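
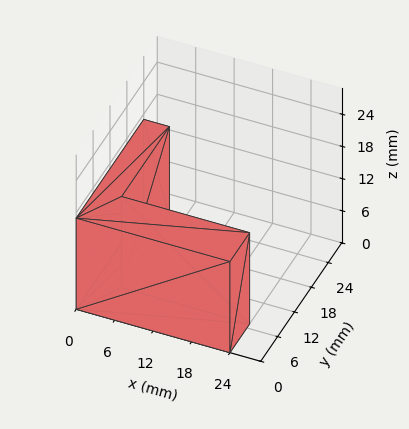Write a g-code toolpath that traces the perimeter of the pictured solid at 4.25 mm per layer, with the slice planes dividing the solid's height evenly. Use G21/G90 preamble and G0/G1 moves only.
Reading the render: the shape is an L-shaped prism: outer 24 × 24 mm, arm thicknesses ≈ 7 mm (horizontal) and 4 mm (vertical), extruded 17 mm in z (dimensions read to the nearest mm from the axis ticks). For the g-code, the solid's height is divided into equal slices at the stated Δz and each level perimeter traced with G1 moves after a G0 lift.

; perimeter-only toolpath
G21 ; units = mm
G90 ; absolute positioning
G28 ; home
; layer 1
G0 Z4.25
G0 X0.00 Y0.00
G1 X24.00 Y0.00
G1 X24.00 Y7.00
G1 X4.00 Y7.00
G1 X4.00 Y24.00
G1 X0.00 Y24.00
G1 X0.00 Y0.00
; layer 2
G0 Z8.50
G0 X0.00 Y0.00
G1 X24.00 Y0.00
G1 X24.00 Y7.00
G1 X4.00 Y7.00
G1 X4.00 Y24.00
G1 X0.00 Y24.00
G1 X0.00 Y0.00
; layer 3
G0 Z12.75
G0 X0.00 Y0.00
G1 X24.00 Y0.00
G1 X24.00 Y7.00
G1 X4.00 Y7.00
G1 X4.00 Y24.00
G1 X0.00 Y24.00
G1 X0.00 Y0.00
; layer 4
G0 Z17.00
G0 X0.00 Y0.00
G1 X24.00 Y0.00
G1 X24.00 Y7.00
G1 X4.00 Y7.00
G1 X4.00 Y24.00
G1 X0.00 Y24.00
G1 X0.00 Y0.00
M2 ; end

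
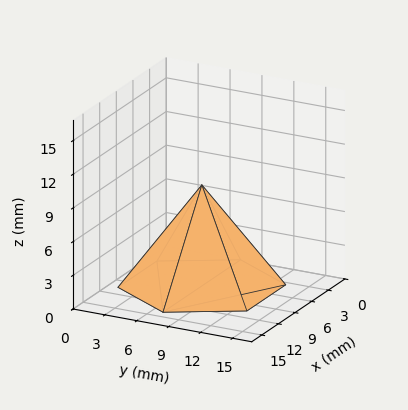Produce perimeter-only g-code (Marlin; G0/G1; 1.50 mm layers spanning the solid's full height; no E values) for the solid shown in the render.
Reading the render: the shape is a regular 6-sided pyramid, base circumscribed radius ≈ 7 mm, apex at z ≈ 9 mm (dimensions read to the nearest mm from the axis ticks). For the g-code, the solid's height is divided into equal slices at the stated Δz and each level perimeter traced with G1 moves after a G0 lift.

; perimeter-only toolpath
G21 ; units = mm
G90 ; absolute positioning
G28 ; home
; layer 1
G0 Z1.50
G0 X12.83 Y7.00
G1 X9.92 Y12.05
G1 X4.08 Y12.05
G1 X1.17 Y7.00
G1 X4.08 Y1.95
G1 X9.92 Y1.95
G1 X12.83 Y7.00
; layer 2
G0 Z3.00
G0 X11.67 Y7.00
G1 X9.33 Y11.04
G1 X4.67 Y11.04
G1 X2.33 Y7.00
G1 X4.67 Y2.96
G1 X9.33 Y2.96
G1 X11.67 Y7.00
; layer 3
G0 Z4.50
G0 X10.50 Y7.00
G1 X8.75 Y10.03
G1 X5.25 Y10.03
G1 X3.50 Y7.00
G1 X5.25 Y3.97
G1 X8.75 Y3.97
G1 X10.50 Y7.00
; layer 4
G0 Z6.00
G0 X9.33 Y7.00
G1 X8.17 Y9.02
G1 X5.83 Y9.02
G1 X4.67 Y7.00
G1 X5.83 Y4.98
G1 X8.17 Y4.98
G1 X9.33 Y7.00
; layer 5
G0 Z7.50
G0 X8.17 Y7.00
G1 X7.58 Y8.01
G1 X6.42 Y8.01
G1 X5.83 Y7.00
G1 X6.42 Y5.99
G1 X7.58 Y5.99
G1 X8.17 Y7.00
M2 ; end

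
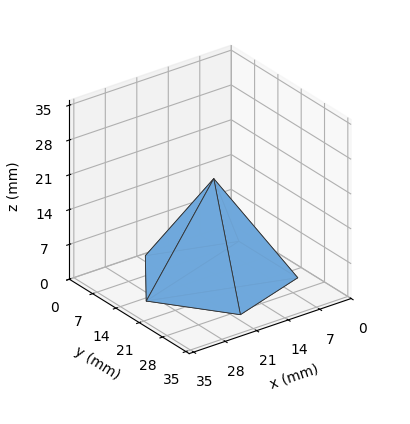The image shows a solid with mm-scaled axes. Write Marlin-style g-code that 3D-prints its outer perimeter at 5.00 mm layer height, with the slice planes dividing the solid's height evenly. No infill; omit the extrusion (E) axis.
Reading the render: the shape is a regular 5-sided pyramid, base circumscribed radius ≈ 15 mm, apex at z ≈ 20 mm (dimensions read to the nearest mm from the axis ticks). For the g-code, the solid's height is divided into equal slices at the stated Δz and each level perimeter traced with G1 moves after a G0 lift.

; perimeter-only toolpath
G21 ; units = mm
G90 ; absolute positioning
G28 ; home
; layer 1
G0 Z5.00
G0 X26.25 Y15.00
G1 X18.48 Y25.70
G1 X5.89 Y21.62
G1 X5.89 Y8.38
G1 X18.48 Y4.30
G1 X26.25 Y15.00
; layer 2
G0 Z10.00
G0 X22.50 Y15.00
G1 X17.32 Y22.13
G1 X8.93 Y19.41
G1 X8.93 Y10.59
G1 X17.32 Y7.87
G1 X22.50 Y15.00
; layer 3
G0 Z15.00
G0 X18.75 Y15.00
G1 X16.16 Y18.57
G1 X11.96 Y17.20
G1 X11.96 Y12.79
G1 X16.16 Y11.43
G1 X18.75 Y15.00
M2 ; end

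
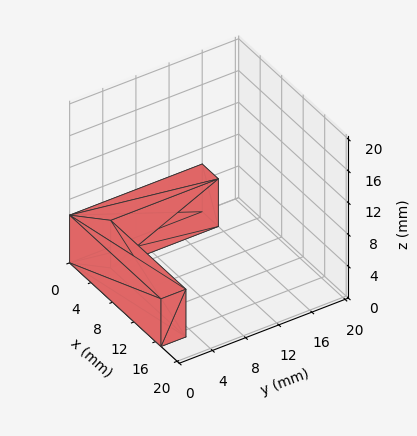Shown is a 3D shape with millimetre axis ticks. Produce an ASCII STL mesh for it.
Reading the render: the shape is an L-shaped prism: outer 17 × 16 mm, arm thicknesses ≈ 3 mm (horizontal) and 3 mm (vertical), extruded 6 mm in z (dimensions read to the nearest mm from the axis ticks). For the STL, each face is triangulated and given an outward normal.

solid part
  facet normal 0.0000 0.0000 -1.0000
    outer loop
      vertex 17.00 3.00 0.00
      vertex 17.00 0.00 0.00
      vertex 0.00 0.00 0.00
    endloop
  endfacet
  facet normal 0.0000 0.0000 -1.0000
    outer loop
      vertex 3.00 3.00 0.00
      vertex 17.00 3.00 0.00
      vertex 0.00 0.00 0.00
    endloop
  endfacet
  facet normal 0.0000 0.0000 -1.0000
    outer loop
      vertex 3.00 16.00 0.00
      vertex 3.00 3.00 0.00
      vertex 0.00 0.00 0.00
    endloop
  endfacet
  facet normal 0.0000 0.0000 -1.0000
    outer loop
      vertex 0.00 16.00 0.00
      vertex 3.00 16.00 0.00
      vertex 0.00 0.00 0.00
    endloop
  endfacet
  facet normal 0.0000 0.0000 1.0000
    outer loop
      vertex 0.00 0.00 6.00
      vertex 17.00 0.00 6.00
      vertex 17.00 3.00 6.00
    endloop
  endfacet
  facet normal 0.0000 0.0000 1.0000
    outer loop
      vertex 0.00 0.00 6.00
      vertex 17.00 3.00 6.00
      vertex 3.00 3.00 6.00
    endloop
  endfacet
  facet normal 0.0000 0.0000 1.0000
    outer loop
      vertex 0.00 0.00 6.00
      vertex 3.00 3.00 6.00
      vertex 3.00 16.00 6.00
    endloop
  endfacet
  facet normal 0.0000 0.0000 1.0000
    outer loop
      vertex 0.00 0.00 6.00
      vertex 3.00 16.00 6.00
      vertex 0.00 16.00 6.00
    endloop
  endfacet
  facet normal 0.0000 -1.0000 0.0000
    outer loop
      vertex 0.00 0.00 0.00
      vertex 17.00 0.00 0.00
      vertex 17.00 0.00 6.00
    endloop
  endfacet
  facet normal 0.0000 -1.0000 0.0000
    outer loop
      vertex 0.00 0.00 0.00
      vertex 17.00 0.00 6.00
      vertex 0.00 0.00 6.00
    endloop
  endfacet
  facet normal 1.0000 0.0000 0.0000
    outer loop
      vertex 17.00 0.00 0.00
      vertex 17.00 3.00 0.00
      vertex 17.00 3.00 6.00
    endloop
  endfacet
  facet normal 1.0000 0.0000 0.0000
    outer loop
      vertex 17.00 0.00 0.00
      vertex 17.00 3.00 6.00
      vertex 17.00 0.00 6.00
    endloop
  endfacet
  facet normal 0.0000 1.0000 0.0000
    outer loop
      vertex 17.00 3.00 0.00
      vertex 3.00 3.00 0.00
      vertex 3.00 3.00 6.00
    endloop
  endfacet
  facet normal 0.0000 1.0000 0.0000
    outer loop
      vertex 17.00 3.00 0.00
      vertex 3.00 3.00 6.00
      vertex 17.00 3.00 6.00
    endloop
  endfacet
  facet normal 1.0000 0.0000 0.0000
    outer loop
      vertex 3.00 3.00 0.00
      vertex 3.00 16.00 0.00
      vertex 3.00 16.00 6.00
    endloop
  endfacet
  facet normal 1.0000 0.0000 0.0000
    outer loop
      vertex 3.00 3.00 0.00
      vertex 3.00 16.00 6.00
      vertex 3.00 3.00 6.00
    endloop
  endfacet
  facet normal 0.0000 1.0000 0.0000
    outer loop
      vertex 3.00 16.00 0.00
      vertex 0.00 16.00 0.00
      vertex 0.00 16.00 6.00
    endloop
  endfacet
  facet normal 0.0000 1.0000 0.0000
    outer loop
      vertex 3.00 16.00 0.00
      vertex 0.00 16.00 6.00
      vertex 3.00 16.00 6.00
    endloop
  endfacet
  facet normal -1.0000 0.0000 0.0000
    outer loop
      vertex 0.00 16.00 0.00
      vertex 0.00 0.00 0.00
      vertex 0.00 0.00 6.00
    endloop
  endfacet
  facet normal -1.0000 0.0000 0.0000
    outer loop
      vertex 0.00 16.00 0.00
      vertex 0.00 0.00 6.00
      vertex 0.00 16.00 6.00
    endloop
  endfacet
endsolid part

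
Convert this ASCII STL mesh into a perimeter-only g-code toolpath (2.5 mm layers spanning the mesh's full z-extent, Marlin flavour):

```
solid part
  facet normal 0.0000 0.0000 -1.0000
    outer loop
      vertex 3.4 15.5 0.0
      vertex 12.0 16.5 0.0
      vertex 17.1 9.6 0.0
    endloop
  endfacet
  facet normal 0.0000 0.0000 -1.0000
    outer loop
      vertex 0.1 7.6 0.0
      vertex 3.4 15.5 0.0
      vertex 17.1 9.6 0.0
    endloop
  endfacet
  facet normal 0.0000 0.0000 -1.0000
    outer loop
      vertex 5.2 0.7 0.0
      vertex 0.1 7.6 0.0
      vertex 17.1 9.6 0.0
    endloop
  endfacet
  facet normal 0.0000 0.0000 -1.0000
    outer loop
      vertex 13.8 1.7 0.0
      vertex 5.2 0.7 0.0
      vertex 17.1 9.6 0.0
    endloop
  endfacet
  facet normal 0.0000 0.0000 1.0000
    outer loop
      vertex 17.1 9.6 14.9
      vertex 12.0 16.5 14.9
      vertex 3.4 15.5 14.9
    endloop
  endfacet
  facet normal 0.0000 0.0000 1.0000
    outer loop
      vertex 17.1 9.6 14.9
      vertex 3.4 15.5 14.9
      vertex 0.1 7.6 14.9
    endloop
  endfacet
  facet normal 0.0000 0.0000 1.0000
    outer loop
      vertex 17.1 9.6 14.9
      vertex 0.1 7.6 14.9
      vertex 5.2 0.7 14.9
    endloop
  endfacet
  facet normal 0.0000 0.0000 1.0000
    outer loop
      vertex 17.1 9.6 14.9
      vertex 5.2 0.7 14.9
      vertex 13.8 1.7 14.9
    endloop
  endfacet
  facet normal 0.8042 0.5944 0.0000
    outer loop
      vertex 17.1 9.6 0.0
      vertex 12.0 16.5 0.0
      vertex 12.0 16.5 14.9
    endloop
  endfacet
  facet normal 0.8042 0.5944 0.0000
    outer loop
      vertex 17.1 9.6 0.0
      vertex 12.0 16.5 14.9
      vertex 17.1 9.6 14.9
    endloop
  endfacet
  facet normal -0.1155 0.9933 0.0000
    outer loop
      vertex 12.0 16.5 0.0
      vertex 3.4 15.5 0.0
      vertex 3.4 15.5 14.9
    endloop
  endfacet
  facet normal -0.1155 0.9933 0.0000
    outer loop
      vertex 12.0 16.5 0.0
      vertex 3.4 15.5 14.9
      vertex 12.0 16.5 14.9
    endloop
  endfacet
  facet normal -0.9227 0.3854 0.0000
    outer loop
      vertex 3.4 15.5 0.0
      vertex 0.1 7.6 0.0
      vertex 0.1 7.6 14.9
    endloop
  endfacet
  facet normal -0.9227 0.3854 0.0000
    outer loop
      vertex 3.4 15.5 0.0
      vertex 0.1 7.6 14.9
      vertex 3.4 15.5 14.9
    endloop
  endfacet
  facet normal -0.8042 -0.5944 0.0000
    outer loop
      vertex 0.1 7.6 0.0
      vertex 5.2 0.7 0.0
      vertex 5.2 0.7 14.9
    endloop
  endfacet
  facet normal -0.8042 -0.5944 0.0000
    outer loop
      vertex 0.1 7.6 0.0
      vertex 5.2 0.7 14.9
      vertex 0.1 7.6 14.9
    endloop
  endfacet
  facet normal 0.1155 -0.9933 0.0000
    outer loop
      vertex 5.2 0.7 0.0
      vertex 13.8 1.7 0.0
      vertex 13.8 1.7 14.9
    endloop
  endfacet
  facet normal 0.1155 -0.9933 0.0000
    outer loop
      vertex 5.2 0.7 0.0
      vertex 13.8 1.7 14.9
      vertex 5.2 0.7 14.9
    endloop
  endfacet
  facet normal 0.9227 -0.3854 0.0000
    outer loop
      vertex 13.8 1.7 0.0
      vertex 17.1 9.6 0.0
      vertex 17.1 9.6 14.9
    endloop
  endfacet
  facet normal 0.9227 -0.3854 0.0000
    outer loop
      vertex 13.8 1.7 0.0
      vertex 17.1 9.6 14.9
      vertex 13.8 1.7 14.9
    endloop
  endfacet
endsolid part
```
; perimeter-only toolpath
G21 ; units = mm
G90 ; absolute positioning
G28 ; home
; layer 1
G0 Z2.5
G0 X17.1 Y9.6
G1 X12.0 Y16.5
G1 X3.4 Y15.5
G1 X0.1 Y7.6
G1 X5.2 Y0.7
G1 X13.8 Y1.7
G1 X17.1 Y9.6
; layer 2
G0 Z5.0
G0 X17.1 Y9.6
G1 X12.0 Y16.5
G1 X3.4 Y15.5
G1 X0.1 Y7.6
G1 X5.2 Y0.7
G1 X13.8 Y1.7
G1 X17.1 Y9.6
; layer 3
G0 Z7.5
G0 X17.1 Y9.6
G1 X12.0 Y16.5
G1 X3.4 Y15.5
G1 X0.1 Y7.6
G1 X5.2 Y0.7
G1 X13.8 Y1.7
G1 X17.1 Y9.6
; layer 4
G0 Z9.9
G0 X17.1 Y9.6
G1 X12.0 Y16.5
G1 X3.4 Y15.5
G1 X0.1 Y7.6
G1 X5.2 Y0.7
G1 X13.8 Y1.7
G1 X17.1 Y9.6
; layer 5
G0 Z12.4
G0 X17.1 Y9.6
G1 X12.0 Y16.5
G1 X3.4 Y15.5
G1 X0.1 Y7.6
G1 X5.2 Y0.7
G1 X13.8 Y1.7
G1 X17.1 Y9.6
; layer 6
G0 Z14.9
G0 X17.1 Y9.6
G1 X12.0 Y16.5
G1 X3.4 Y15.5
G1 X0.1 Y7.6
G1 X5.2 Y0.7
G1 X13.8 Y1.7
G1 X17.1 Y9.6
M2 ; end

The solid is a regular 6-sided prism (a cylinder approximated with 6 flat sides), circumscribed radius ≈ 8.6 mm, height ≈ 14.9 mm. Slicing at Δz = 2.5 mm — 6 equal slices spanning the solid's height, so layer i sits at z = i·h/6 — gives 6 non-empty perimeters. Each is a 6-segment closed polygon; G0 lifts to the layer z and rapids to the start vertex, then G1 traces the edges.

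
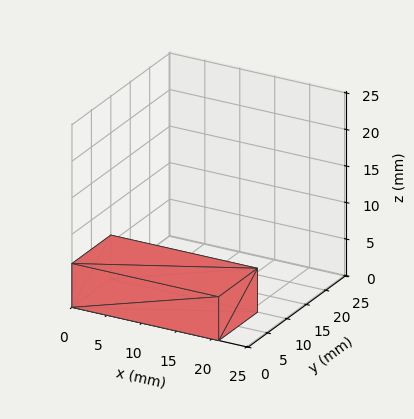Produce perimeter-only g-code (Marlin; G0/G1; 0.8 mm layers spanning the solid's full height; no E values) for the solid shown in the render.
Reading the render: the shape is a rectangular box, roughly 21 × 10 mm footprint and 6 mm tall (dimensions read to the nearest mm from the axis ticks). For the g-code, the solid's height is divided into equal slices at the stated Δz and each level perimeter traced with G1 moves after a G0 lift.

; perimeter-only toolpath
G21 ; units = mm
G90 ; absolute positioning
G28 ; home
; layer 1
G0 Z0.8
G0 X0.0 Y0.0
G1 X21.0 Y0.0
G1 X21.0 Y10.0
G1 X0.0 Y10.0
G1 X0.0 Y0.0
; layer 2
G0 Z1.5
G0 X0.0 Y0.0
G1 X21.0 Y0.0
G1 X21.0 Y10.0
G1 X0.0 Y10.0
G1 X0.0 Y0.0
; layer 3
G0 Z2.2
G0 X0.0 Y0.0
G1 X21.0 Y0.0
G1 X21.0 Y10.0
G1 X0.0 Y10.0
G1 X0.0 Y0.0
; layer 4
G0 Z3.0
G0 X0.0 Y0.0
G1 X21.0 Y0.0
G1 X21.0 Y10.0
G1 X0.0 Y10.0
G1 X0.0 Y0.0
; layer 5
G0 Z3.8
G0 X0.0 Y0.0
G1 X21.0 Y0.0
G1 X21.0 Y10.0
G1 X0.0 Y10.0
G1 X0.0 Y0.0
; layer 6
G0 Z4.5
G0 X0.0 Y0.0
G1 X21.0 Y0.0
G1 X21.0 Y10.0
G1 X0.0 Y10.0
G1 X0.0 Y0.0
; layer 7
G0 Z5.2
G0 X0.0 Y0.0
G1 X21.0 Y0.0
G1 X21.0 Y10.0
G1 X0.0 Y10.0
G1 X0.0 Y0.0
; layer 8
G0 Z6.0
G0 X0.0 Y0.0
G1 X21.0 Y0.0
G1 X21.0 Y10.0
G1 X0.0 Y10.0
G1 X0.0 Y0.0
M2 ; end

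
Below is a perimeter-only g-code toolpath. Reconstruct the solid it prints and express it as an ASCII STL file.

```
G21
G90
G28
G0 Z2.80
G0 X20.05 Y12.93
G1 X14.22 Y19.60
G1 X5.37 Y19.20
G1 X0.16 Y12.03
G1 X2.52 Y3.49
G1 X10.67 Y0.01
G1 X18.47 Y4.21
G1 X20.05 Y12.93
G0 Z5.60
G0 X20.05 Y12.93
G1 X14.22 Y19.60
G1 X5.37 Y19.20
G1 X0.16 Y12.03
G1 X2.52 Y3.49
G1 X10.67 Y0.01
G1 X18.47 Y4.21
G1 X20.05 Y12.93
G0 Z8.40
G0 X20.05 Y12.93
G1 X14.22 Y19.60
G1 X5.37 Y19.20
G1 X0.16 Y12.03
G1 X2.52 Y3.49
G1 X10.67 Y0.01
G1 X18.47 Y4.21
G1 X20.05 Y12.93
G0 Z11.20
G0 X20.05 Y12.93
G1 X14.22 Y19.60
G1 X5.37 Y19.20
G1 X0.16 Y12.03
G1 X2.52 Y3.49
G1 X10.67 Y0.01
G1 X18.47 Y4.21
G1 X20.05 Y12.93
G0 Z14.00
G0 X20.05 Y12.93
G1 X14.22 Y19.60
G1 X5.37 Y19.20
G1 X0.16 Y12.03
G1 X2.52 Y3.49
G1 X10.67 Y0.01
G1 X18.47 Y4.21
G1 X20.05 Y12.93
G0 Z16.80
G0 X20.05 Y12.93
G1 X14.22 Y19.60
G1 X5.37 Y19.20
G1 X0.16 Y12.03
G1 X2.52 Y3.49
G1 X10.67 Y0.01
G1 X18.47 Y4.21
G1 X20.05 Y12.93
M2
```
solid part
  facet normal 0.0000 0.0000 -1.0000
    outer loop
      vertex 5.37 19.20 0.00
      vertex 14.22 19.60 0.00
      vertex 20.05 12.93 0.00
    endloop
  endfacet
  facet normal 0.0000 0.0000 -1.0000
    outer loop
      vertex 0.16 12.03 0.00
      vertex 5.37 19.20 0.00
      vertex 20.05 12.93 0.00
    endloop
  endfacet
  facet normal 0.0000 0.0000 -1.0000
    outer loop
      vertex 2.52 3.49 0.00
      vertex 0.16 12.03 0.00
      vertex 20.05 12.93 0.00
    endloop
  endfacet
  facet normal 0.0000 0.0000 -1.0000
    outer loop
      vertex 10.67 0.01 0.00
      vertex 2.52 3.49 0.00
      vertex 20.05 12.93 0.00
    endloop
  endfacet
  facet normal 0.0000 0.0000 -1.0000
    outer loop
      vertex 18.47 4.21 0.00
      vertex 10.67 0.01 0.00
      vertex 20.05 12.93 0.00
    endloop
  endfacet
  facet normal 0.0000 0.0000 1.0000
    outer loop
      vertex 20.05 12.93 16.80
      vertex 14.22 19.60 16.80
      vertex 5.37 19.20 16.80
    endloop
  endfacet
  facet normal 0.0000 0.0000 1.0000
    outer loop
      vertex 20.05 12.93 16.80
      vertex 5.37 19.20 16.80
      vertex 0.16 12.03 16.80
    endloop
  endfacet
  facet normal 0.0000 0.0000 1.0000
    outer loop
      vertex 20.05 12.93 16.80
      vertex 0.16 12.03 16.80
      vertex 2.52 3.49 16.80
    endloop
  endfacet
  facet normal 0.0000 0.0000 1.0000
    outer loop
      vertex 20.05 12.93 16.80
      vertex 2.52 3.49 16.80
      vertex 10.67 0.01 16.80
    endloop
  endfacet
  facet normal 0.0000 0.0000 1.0000
    outer loop
      vertex 20.05 12.93 16.80
      vertex 10.67 0.01 16.80
      vertex 18.47 4.21 16.80
    endloop
  endfacet
  facet normal 0.7529 0.6581 0.0000
    outer loop
      vertex 20.05 12.93 0.00
      vertex 14.22 19.60 0.00
      vertex 14.22 19.60 16.80
    endloop
  endfacet
  facet normal 0.7529 0.6581 0.0000
    outer loop
      vertex 20.05 12.93 0.00
      vertex 14.22 19.60 16.80
      vertex 20.05 12.93 16.80
    endloop
  endfacet
  facet normal -0.0452 0.9990 0.0000
    outer loop
      vertex 14.22 19.60 0.00
      vertex 5.37 19.20 0.00
      vertex 5.37 19.20 16.80
    endloop
  endfacet
  facet normal -0.0452 0.9990 0.0000
    outer loop
      vertex 14.22 19.60 0.00
      vertex 5.37 19.20 16.80
      vertex 14.22 19.60 16.80
    endloop
  endfacet
  facet normal -0.8090 0.5878 0.0000
    outer loop
      vertex 5.37 19.20 0.00
      vertex 0.16 12.03 0.00
      vertex 0.16 12.03 16.80
    endloop
  endfacet
  facet normal -0.8090 0.5878 0.0000
    outer loop
      vertex 5.37 19.20 0.00
      vertex 0.16 12.03 16.80
      vertex 5.37 19.20 16.80
    endloop
  endfacet
  facet normal -0.9639 -0.2664 0.0000
    outer loop
      vertex 0.16 12.03 0.00
      vertex 2.52 3.49 0.00
      vertex 2.52 3.49 16.80
    endloop
  endfacet
  facet normal -0.9639 -0.2664 0.0000
    outer loop
      vertex 0.16 12.03 0.00
      vertex 2.52 3.49 16.80
      vertex 0.16 12.03 16.80
    endloop
  endfacet
  facet normal -0.3927 -0.9197 0.0000
    outer loop
      vertex 2.52 3.49 0.00
      vertex 10.67 0.01 0.00
      vertex 10.67 0.01 16.80
    endloop
  endfacet
  facet normal -0.3927 -0.9197 0.0000
    outer loop
      vertex 2.52 3.49 0.00
      vertex 10.67 0.01 16.80
      vertex 2.52 3.49 16.80
    endloop
  endfacet
  facet normal 0.4741 -0.8805 0.0000
    outer loop
      vertex 10.67 0.01 0.00
      vertex 18.47 4.21 0.00
      vertex 18.47 4.21 16.80
    endloop
  endfacet
  facet normal 0.4741 -0.8805 0.0000
    outer loop
      vertex 10.67 0.01 0.00
      vertex 18.47 4.21 16.80
      vertex 10.67 0.01 16.80
    endloop
  endfacet
  facet normal 0.9840 -0.1783 0.0000
    outer loop
      vertex 18.47 4.21 0.00
      vertex 20.05 12.93 0.00
      vertex 20.05 12.93 16.80
    endloop
  endfacet
  facet normal 0.9840 -0.1783 0.0000
    outer loop
      vertex 18.47 4.21 0.00
      vertex 20.05 12.93 16.80
      vertex 18.47 4.21 16.80
    endloop
  endfacet
endsolid part

The G0 Z moves step by Δz≈2.80 mm. Every layer's G1 loop is the same polygon, so the solid is a straight extrusion of it from z=0 to z≈16.8. Closing with flat bottom and top caps and triangulating gives 24 facets — a regular 7-sided prism (a cylinder approximated with 7 flat sides), circumscribed radius ≈ 10.2 mm, height ≈ 16.8 mm.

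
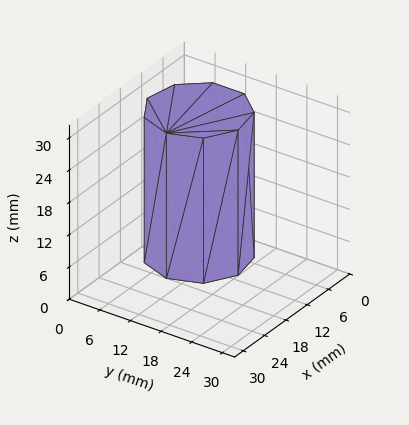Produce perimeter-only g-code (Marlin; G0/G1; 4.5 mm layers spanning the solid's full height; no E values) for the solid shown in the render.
Reading the render: the shape is a regular 9-sided prism (a cylinder approximated with 9 flat sides), circumscribed radius ≈ 9 mm, height ≈ 27 mm (dimensions read to the nearest mm from the axis ticks). For the g-code, the solid's height is divided into equal slices at the stated Δz and each level perimeter traced with G1 moves after a G0 lift.

; perimeter-only toolpath
G21 ; units = mm
G90 ; absolute positioning
G28 ; home
; layer 1
G0 Z4.5
G0 X18.0 Y9.0
G1 X15.9 Y14.8
G1 X10.6 Y17.9
G1 X4.5 Y16.8
G1 X0.5 Y12.1
G1 X0.5 Y5.9
G1 X4.5 Y1.2
G1 X10.6 Y0.1
G1 X15.9 Y3.2
G1 X18.0 Y9.0
; layer 2
G0 Z9.0
G0 X18.0 Y9.0
G1 X15.9 Y14.8
G1 X10.6 Y17.9
G1 X4.5 Y16.8
G1 X0.5 Y12.1
G1 X0.5 Y5.9
G1 X4.5 Y1.2
G1 X10.6 Y0.1
G1 X15.9 Y3.2
G1 X18.0 Y9.0
; layer 3
G0 Z13.5
G0 X18.0 Y9.0
G1 X15.9 Y14.8
G1 X10.6 Y17.9
G1 X4.5 Y16.8
G1 X0.5 Y12.1
G1 X0.5 Y5.9
G1 X4.5 Y1.2
G1 X10.6 Y0.1
G1 X15.9 Y3.2
G1 X18.0 Y9.0
; layer 4
G0 Z18.0
G0 X18.0 Y9.0
G1 X15.9 Y14.8
G1 X10.6 Y17.9
G1 X4.5 Y16.8
G1 X0.5 Y12.1
G1 X0.5 Y5.9
G1 X4.5 Y1.2
G1 X10.6 Y0.1
G1 X15.9 Y3.2
G1 X18.0 Y9.0
; layer 5
G0 Z22.5
G0 X18.0 Y9.0
G1 X15.9 Y14.8
G1 X10.6 Y17.9
G1 X4.5 Y16.8
G1 X0.5 Y12.1
G1 X0.5 Y5.9
G1 X4.5 Y1.2
G1 X10.6 Y0.1
G1 X15.9 Y3.2
G1 X18.0 Y9.0
; layer 6
G0 Z27.0
G0 X18.0 Y9.0
G1 X15.9 Y14.8
G1 X10.6 Y17.9
G1 X4.5 Y16.8
G1 X0.5 Y12.1
G1 X0.5 Y5.9
G1 X4.5 Y1.2
G1 X10.6 Y0.1
G1 X15.9 Y3.2
G1 X18.0 Y9.0
M2 ; end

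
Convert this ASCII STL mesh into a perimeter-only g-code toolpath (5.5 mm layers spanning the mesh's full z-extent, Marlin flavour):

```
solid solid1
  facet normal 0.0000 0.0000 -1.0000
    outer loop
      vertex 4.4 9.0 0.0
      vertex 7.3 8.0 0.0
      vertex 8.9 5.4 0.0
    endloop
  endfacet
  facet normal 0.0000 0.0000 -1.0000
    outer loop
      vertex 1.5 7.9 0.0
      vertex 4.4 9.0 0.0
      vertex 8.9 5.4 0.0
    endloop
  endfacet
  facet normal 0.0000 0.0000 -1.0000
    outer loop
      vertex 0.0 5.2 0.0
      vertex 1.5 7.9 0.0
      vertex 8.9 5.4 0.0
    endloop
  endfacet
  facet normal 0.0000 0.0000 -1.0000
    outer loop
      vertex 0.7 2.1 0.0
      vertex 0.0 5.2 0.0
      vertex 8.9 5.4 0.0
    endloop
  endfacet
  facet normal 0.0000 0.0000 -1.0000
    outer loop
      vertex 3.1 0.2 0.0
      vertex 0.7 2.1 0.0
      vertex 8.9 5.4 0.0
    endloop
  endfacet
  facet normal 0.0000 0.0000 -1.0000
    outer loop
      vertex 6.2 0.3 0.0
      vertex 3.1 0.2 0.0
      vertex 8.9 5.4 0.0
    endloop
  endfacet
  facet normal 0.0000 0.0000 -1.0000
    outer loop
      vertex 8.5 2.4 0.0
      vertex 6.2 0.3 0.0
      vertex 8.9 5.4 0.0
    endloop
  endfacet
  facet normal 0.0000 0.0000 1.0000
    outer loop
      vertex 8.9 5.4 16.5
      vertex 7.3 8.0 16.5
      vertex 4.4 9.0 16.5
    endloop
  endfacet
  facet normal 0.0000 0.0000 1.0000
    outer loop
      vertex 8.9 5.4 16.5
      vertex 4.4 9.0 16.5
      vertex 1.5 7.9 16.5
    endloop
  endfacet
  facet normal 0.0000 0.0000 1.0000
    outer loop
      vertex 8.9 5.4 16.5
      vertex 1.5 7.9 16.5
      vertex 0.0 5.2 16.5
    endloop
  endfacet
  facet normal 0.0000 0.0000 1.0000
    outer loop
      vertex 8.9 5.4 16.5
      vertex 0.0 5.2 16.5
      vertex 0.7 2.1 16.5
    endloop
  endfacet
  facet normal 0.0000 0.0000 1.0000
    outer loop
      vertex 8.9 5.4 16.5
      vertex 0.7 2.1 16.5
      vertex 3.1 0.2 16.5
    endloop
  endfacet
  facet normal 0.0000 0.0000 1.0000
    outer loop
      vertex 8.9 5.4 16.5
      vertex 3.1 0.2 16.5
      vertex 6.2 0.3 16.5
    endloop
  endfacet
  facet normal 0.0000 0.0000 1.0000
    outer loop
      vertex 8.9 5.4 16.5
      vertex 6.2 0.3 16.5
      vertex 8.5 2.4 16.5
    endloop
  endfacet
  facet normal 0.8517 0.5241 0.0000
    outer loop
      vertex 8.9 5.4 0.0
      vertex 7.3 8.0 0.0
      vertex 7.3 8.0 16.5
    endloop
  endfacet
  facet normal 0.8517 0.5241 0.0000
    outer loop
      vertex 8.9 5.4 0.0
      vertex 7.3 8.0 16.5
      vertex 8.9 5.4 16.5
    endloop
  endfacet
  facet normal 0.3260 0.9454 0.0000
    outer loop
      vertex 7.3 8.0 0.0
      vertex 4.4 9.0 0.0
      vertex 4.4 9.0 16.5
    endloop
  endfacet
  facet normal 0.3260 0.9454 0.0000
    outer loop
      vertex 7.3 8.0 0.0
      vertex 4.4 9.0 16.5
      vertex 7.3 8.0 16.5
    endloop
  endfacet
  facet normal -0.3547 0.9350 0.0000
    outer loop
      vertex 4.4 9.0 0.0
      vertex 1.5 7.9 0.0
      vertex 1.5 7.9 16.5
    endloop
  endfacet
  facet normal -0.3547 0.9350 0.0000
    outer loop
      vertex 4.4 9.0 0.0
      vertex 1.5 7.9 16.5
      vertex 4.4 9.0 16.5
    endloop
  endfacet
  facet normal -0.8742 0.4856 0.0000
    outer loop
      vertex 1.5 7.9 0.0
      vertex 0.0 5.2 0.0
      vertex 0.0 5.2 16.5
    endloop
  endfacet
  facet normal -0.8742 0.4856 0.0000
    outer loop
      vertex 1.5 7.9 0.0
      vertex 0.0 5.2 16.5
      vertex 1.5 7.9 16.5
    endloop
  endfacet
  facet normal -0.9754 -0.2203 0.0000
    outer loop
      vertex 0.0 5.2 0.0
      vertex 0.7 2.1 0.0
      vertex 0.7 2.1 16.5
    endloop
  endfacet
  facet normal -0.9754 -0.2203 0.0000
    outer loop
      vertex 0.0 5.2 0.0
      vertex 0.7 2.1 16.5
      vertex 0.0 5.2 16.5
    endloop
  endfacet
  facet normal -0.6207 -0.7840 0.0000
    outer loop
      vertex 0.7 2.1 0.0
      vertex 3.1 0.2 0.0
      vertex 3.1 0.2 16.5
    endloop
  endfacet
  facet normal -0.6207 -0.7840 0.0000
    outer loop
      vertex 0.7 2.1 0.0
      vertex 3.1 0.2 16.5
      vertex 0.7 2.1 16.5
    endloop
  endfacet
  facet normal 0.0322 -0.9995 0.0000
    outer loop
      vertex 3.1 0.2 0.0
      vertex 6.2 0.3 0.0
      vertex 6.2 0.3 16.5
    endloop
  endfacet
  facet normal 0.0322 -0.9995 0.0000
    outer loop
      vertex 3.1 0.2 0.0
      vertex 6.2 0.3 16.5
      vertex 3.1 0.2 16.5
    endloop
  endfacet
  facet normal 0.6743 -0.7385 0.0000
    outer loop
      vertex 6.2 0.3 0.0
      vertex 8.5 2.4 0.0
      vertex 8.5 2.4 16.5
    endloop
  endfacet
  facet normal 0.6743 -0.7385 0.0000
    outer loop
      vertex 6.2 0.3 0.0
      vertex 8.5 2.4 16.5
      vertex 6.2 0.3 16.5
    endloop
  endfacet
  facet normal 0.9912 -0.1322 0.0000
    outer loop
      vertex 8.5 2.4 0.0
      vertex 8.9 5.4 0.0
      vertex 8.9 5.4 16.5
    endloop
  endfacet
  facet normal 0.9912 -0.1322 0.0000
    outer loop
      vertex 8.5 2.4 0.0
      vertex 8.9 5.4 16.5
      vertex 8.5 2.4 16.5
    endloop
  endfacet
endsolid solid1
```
; perimeter-only toolpath
G21 ; units = mm
G90 ; absolute positioning
G28 ; home
; layer 1
G0 Z5.5
G0 X8.9 Y5.4
G1 X7.3 Y8.0
G1 X4.4 Y9.0
G1 X1.5 Y7.9
G1 X0.0 Y5.2
G1 X0.7 Y2.1
G1 X3.1 Y0.2
G1 X6.2 Y0.3
G1 X8.5 Y2.4
G1 X8.9 Y5.4
; layer 2
G0 Z11.0
G0 X8.9 Y5.4
G1 X7.3 Y8.0
G1 X4.4 Y9.0
G1 X1.5 Y7.9
G1 X0.0 Y5.2
G1 X0.7 Y2.1
G1 X3.1 Y0.2
G1 X6.2 Y0.3
G1 X8.5 Y2.4
G1 X8.9 Y5.4
; layer 3
G0 Z16.5
G0 X8.9 Y5.4
G1 X7.3 Y8.0
G1 X4.4 Y9.0
G1 X1.5 Y7.9
G1 X0.0 Y5.2
G1 X0.7 Y2.1
G1 X3.1 Y0.2
G1 X6.2 Y0.3
G1 X8.5 Y2.4
G1 X8.9 Y5.4
M2 ; end

The solid is a regular 9-sided prism (a cylinder approximated with 9 flat sides), circumscribed radius ≈ 4.5 mm, height ≈ 16.5 mm. Slicing at Δz = 5.5 mm — 3 equal slices spanning the solid's height, so layer i sits at z = i·h/3 — gives 3 non-empty perimeters. Each is a 9-segment closed polygon; G0 lifts to the layer z and rapids to the start vertex, then G1 traces the edges.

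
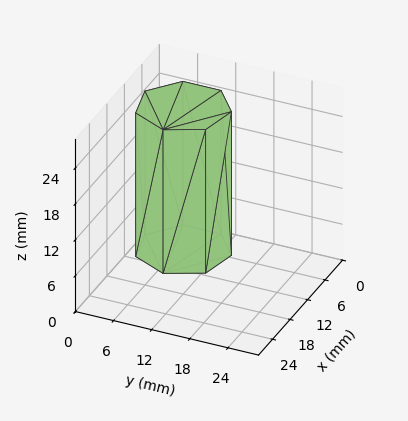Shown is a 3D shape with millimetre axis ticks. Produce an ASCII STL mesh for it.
Reading the render: the shape is a regular 7-sided prism (a cylinder approximated with 7 flat sides), circumscribed radius ≈ 7 mm, height ≈ 24 mm (dimensions read to the nearest mm from the axis ticks). For the STL, each face is triangulated and given an outward normal.

solid part
  facet normal 0.0000 0.0000 -1.0000
    outer loop
      vertex 5.4 13.8 0.0
      vertex 11.4 12.5 0.0
      vertex 14.0 7.0 0.0
    endloop
  endfacet
  facet normal 0.0000 0.0000 -1.0000
    outer loop
      vertex 0.7 10.0 0.0
      vertex 5.4 13.8 0.0
      vertex 14.0 7.0 0.0
    endloop
  endfacet
  facet normal 0.0000 0.0000 -1.0000
    outer loop
      vertex 0.7 4.0 0.0
      vertex 0.7 10.0 0.0
      vertex 14.0 7.0 0.0
    endloop
  endfacet
  facet normal 0.0000 0.0000 -1.0000
    outer loop
      vertex 5.4 0.2 0.0
      vertex 0.7 4.0 0.0
      vertex 14.0 7.0 0.0
    endloop
  endfacet
  facet normal 0.0000 0.0000 -1.0000
    outer loop
      vertex 11.4 1.5 0.0
      vertex 5.4 0.2 0.0
      vertex 14.0 7.0 0.0
    endloop
  endfacet
  facet normal 0.0000 0.0000 1.0000
    outer loop
      vertex 14.0 7.0 24.0
      vertex 11.4 12.5 24.0
      vertex 5.4 13.8 24.0
    endloop
  endfacet
  facet normal 0.0000 0.0000 1.0000
    outer loop
      vertex 14.0 7.0 24.0
      vertex 5.4 13.8 24.0
      vertex 0.7 10.0 24.0
    endloop
  endfacet
  facet normal 0.0000 0.0000 1.0000
    outer loop
      vertex 14.0 7.0 24.0
      vertex 0.7 10.0 24.0
      vertex 0.7 4.0 24.0
    endloop
  endfacet
  facet normal 0.0000 0.0000 1.0000
    outer loop
      vertex 14.0 7.0 24.0
      vertex 0.7 4.0 24.0
      vertex 5.4 0.2 24.0
    endloop
  endfacet
  facet normal 0.0000 0.0000 1.0000
    outer loop
      vertex 14.0 7.0 24.0
      vertex 5.4 0.2 24.0
      vertex 11.4 1.5 24.0
    endloop
  endfacet
  facet normal 0.9041 0.4274 0.0000
    outer loop
      vertex 14.0 7.0 0.0
      vertex 11.4 12.5 0.0
      vertex 11.4 12.5 24.0
    endloop
  endfacet
  facet normal 0.9041 0.4274 0.0000
    outer loop
      vertex 14.0 7.0 0.0
      vertex 11.4 12.5 24.0
      vertex 14.0 7.0 24.0
    endloop
  endfacet
  facet normal 0.2118 0.9773 0.0000
    outer loop
      vertex 11.4 12.5 0.0
      vertex 5.4 13.8 0.0
      vertex 5.4 13.8 24.0
    endloop
  endfacet
  facet normal 0.2118 0.9773 0.0000
    outer loop
      vertex 11.4 12.5 0.0
      vertex 5.4 13.8 24.0
      vertex 11.4 12.5 24.0
    endloop
  endfacet
  facet normal -0.6287 0.7776 0.0000
    outer loop
      vertex 5.4 13.8 0.0
      vertex 0.7 10.0 0.0
      vertex 0.7 10.0 24.0
    endloop
  endfacet
  facet normal -0.6287 0.7776 0.0000
    outer loop
      vertex 5.4 13.8 0.0
      vertex 0.7 10.0 24.0
      vertex 5.4 13.8 24.0
    endloop
  endfacet
  facet normal -1.0000 0.0000 0.0000
    outer loop
      vertex 0.7 10.0 0.0
      vertex 0.7 4.0 0.0
      vertex 0.7 4.0 24.0
    endloop
  endfacet
  facet normal -1.0000 0.0000 0.0000
    outer loop
      vertex 0.7 10.0 0.0
      vertex 0.7 4.0 24.0
      vertex 0.7 10.0 24.0
    endloop
  endfacet
  facet normal -0.6287 -0.7776 0.0000
    outer loop
      vertex 0.7 4.0 0.0
      vertex 5.4 0.2 0.0
      vertex 5.4 0.2 24.0
    endloop
  endfacet
  facet normal -0.6287 -0.7776 0.0000
    outer loop
      vertex 0.7 4.0 0.0
      vertex 5.4 0.2 24.0
      vertex 0.7 4.0 24.0
    endloop
  endfacet
  facet normal 0.2118 -0.9773 0.0000
    outer loop
      vertex 5.4 0.2 0.0
      vertex 11.4 1.5 0.0
      vertex 11.4 1.5 24.0
    endloop
  endfacet
  facet normal 0.2118 -0.9773 0.0000
    outer loop
      vertex 5.4 0.2 0.0
      vertex 11.4 1.5 24.0
      vertex 5.4 0.2 24.0
    endloop
  endfacet
  facet normal 0.9041 -0.4274 0.0000
    outer loop
      vertex 11.4 1.5 0.0
      vertex 14.0 7.0 0.0
      vertex 14.0 7.0 24.0
    endloop
  endfacet
  facet normal 0.9041 -0.4274 0.0000
    outer loop
      vertex 11.4 1.5 0.0
      vertex 14.0 7.0 24.0
      vertex 11.4 1.5 24.0
    endloop
  endfacet
endsolid part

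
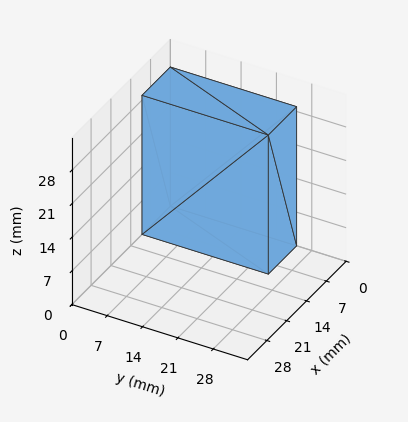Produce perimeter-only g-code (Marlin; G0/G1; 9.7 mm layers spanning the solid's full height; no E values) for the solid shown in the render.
Reading the render: the shape is a rectangular box, roughly 10 × 25 mm footprint and 29 mm tall (dimensions read to the nearest mm from the axis ticks). For the g-code, the solid's height is divided into equal slices at the stated Δz and each level perimeter traced with G1 moves after a G0 lift.

; perimeter-only toolpath
G21 ; units = mm
G90 ; absolute positioning
G28 ; home
; layer 1
G0 Z9.7
G0 X0.0 Y0.0
G1 X10.0 Y0.0
G1 X10.0 Y25.0
G1 X0.0 Y25.0
G1 X0.0 Y0.0
; layer 2
G0 Z19.3
G0 X0.0 Y0.0
G1 X10.0 Y0.0
G1 X10.0 Y25.0
G1 X0.0 Y25.0
G1 X0.0 Y0.0
; layer 3
G0 Z29.0
G0 X0.0 Y0.0
G1 X10.0 Y0.0
G1 X10.0 Y25.0
G1 X0.0 Y25.0
G1 X0.0 Y0.0
M2 ; end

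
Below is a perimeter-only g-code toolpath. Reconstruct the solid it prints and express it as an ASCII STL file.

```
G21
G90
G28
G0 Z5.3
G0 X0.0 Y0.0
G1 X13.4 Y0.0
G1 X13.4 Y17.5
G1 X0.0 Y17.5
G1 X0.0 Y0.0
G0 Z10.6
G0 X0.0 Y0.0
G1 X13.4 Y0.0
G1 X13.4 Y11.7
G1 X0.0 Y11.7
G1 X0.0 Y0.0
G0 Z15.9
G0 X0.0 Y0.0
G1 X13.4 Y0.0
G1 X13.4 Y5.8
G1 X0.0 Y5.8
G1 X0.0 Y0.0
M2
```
solid part
  facet normal 0.0000 0.0000 -1.0000
    outer loop
      vertex 13.4 23.3 0.0
      vertex 13.4 0.0 0.0
      vertex 0.0 0.0 0.0
    endloop
  endfacet
  facet normal 0.0000 0.0000 -1.0000
    outer loop
      vertex 0.0 23.3 0.0
      vertex 13.4 23.3 0.0
      vertex 0.0 0.0 0.0
    endloop
  endfacet
  facet normal 0.0000 -1.0000 0.0000
    outer loop
      vertex 0.0 0.0 0.0
      vertex 13.4 0.0 0.0
      vertex 13.4 0.0 21.2
    endloop
  endfacet
  facet normal 0.0000 -1.0000 0.0000
    outer loop
      vertex 0.0 0.0 0.0
      vertex 13.4 0.0 21.2
      vertex 0.0 0.0 21.2
    endloop
  endfacet
  facet normal 0.0000 0.6730 0.7397
    outer loop
      vertex 0.0 0.0 21.2
      vertex 13.4 0.0 21.2
      vertex 13.4 23.3 0.0
    endloop
  endfacet
  facet normal 0.0000 0.6730 0.7397
    outer loop
      vertex 0.0 0.0 21.2
      vertex 13.4 23.3 0.0
      vertex 0.0 23.3 0.0
    endloop
  endfacet
  facet normal -1.0000 0.0000 0.0000
    outer loop
      vertex 0.0 0.0 21.2
      vertex 0.0 23.3 0.0
      vertex 0.0 0.0 0.0
    endloop
  endfacet
  facet normal 1.0000 0.0000 0.0000
    outer loop
      vertex 13.4 0.0 0.0
      vertex 13.4 23.3 0.0
      vertex 13.4 0.0 21.2
    endloop
  endfacet
endsolid part

The G0 Z moves step by Δz≈5.3 mm. The G1 loops shrink linearly with z, so the solid tapers from its base footprint up to z≈21.2. Closing with a flat bottom cap and the tapered top and triangulating gives 8 facets — a wedge (ramp): 13.4 × 23.3 mm base, rising to 21.2 mm along the y=0 edge and sloping linearly to z=0 at y=23.3.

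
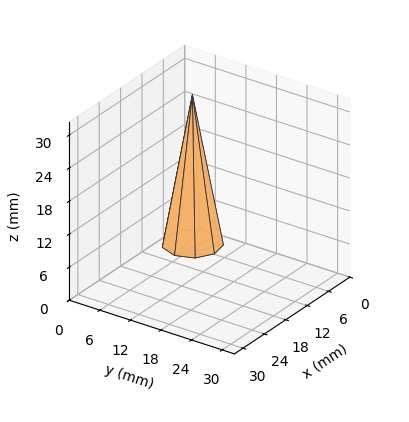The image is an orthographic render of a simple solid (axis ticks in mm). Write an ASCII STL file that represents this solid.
Reading the render: the shape is a regular 9-sided pyramid, base circumscribed radius ≈ 5 mm, apex at z ≈ 27 mm (dimensions read to the nearest mm from the axis ticks). For the STL, each face is triangulated and given an outward normal.

solid part
  facet normal 0.0000 0.0000 -1.0000
    outer loop
      vertex 5.87 9.92 0.00
      vertex 8.83 8.21 0.00
      vertex 10.00 5.00 0.00
    endloop
  endfacet
  facet normal 0.0000 0.0000 -1.0000
    outer loop
      vertex 2.50 9.33 0.00
      vertex 5.87 9.92 0.00
      vertex 10.00 5.00 0.00
    endloop
  endfacet
  facet normal 0.0000 0.0000 -1.0000
    outer loop
      vertex 0.30 6.71 0.00
      vertex 2.50 9.33 0.00
      vertex 10.00 5.00 0.00
    endloop
  endfacet
  facet normal 0.0000 0.0000 -1.0000
    outer loop
      vertex 0.30 3.29 0.00
      vertex 0.30 6.71 0.00
      vertex 10.00 5.00 0.00
    endloop
  endfacet
  facet normal 0.0000 0.0000 -1.0000
    outer loop
      vertex 2.50 0.67 0.00
      vertex 0.30 3.29 0.00
      vertex 10.00 5.00 0.00
    endloop
  endfacet
  facet normal 0.0000 0.0000 -1.0000
    outer loop
      vertex 5.87 0.08 0.00
      vertex 2.50 0.67 0.00
      vertex 10.00 5.00 0.00
    endloop
  endfacet
  facet normal 0.0000 0.0000 -1.0000
    outer loop
      vertex 8.83 1.79 0.00
      vertex 5.87 0.08 0.00
      vertex 10.00 5.00 0.00
    endloop
  endfacet
  facet normal 0.9256 0.3374 0.1714
    outer loop
      vertex 10.00 5.00 0.00
      vertex 8.83 8.21 0.00
      vertex 5.00 5.00 27.00
    endloop
  endfacet
  facet normal 0.4928 0.8531 0.1713
    outer loop
      vertex 8.83 8.21 0.00
      vertex 5.87 9.92 0.00
      vertex 5.00 5.00 27.00
    endloop
  endfacet
  facet normal -0.1699 0.9704 0.1714
    outer loop
      vertex 5.87 9.92 0.00
      vertex 2.50 9.33 0.00
      vertex 5.00 5.00 27.00
    endloop
  endfacet
  facet normal -0.7545 0.6335 0.1715
    outer loop
      vertex 2.50 9.33 0.00
      vertex 0.30 6.71 0.00
      vertex 5.00 5.00 27.00
    endloop
  endfacet
  facet normal -0.9852 0.0000 0.1715
    outer loop
      vertex 0.30 6.71 0.00
      vertex 0.30 3.29 0.00
      vertex 5.00 5.00 27.00
    endloop
  endfacet
  facet normal -0.7545 -0.6335 0.1715
    outer loop
      vertex 0.30 3.29 0.00
      vertex 2.50 0.67 0.00
      vertex 5.00 5.00 27.00
    endloop
  endfacet
  facet normal -0.1699 -0.9704 0.1714
    outer loop
      vertex 2.50 0.67 0.00
      vertex 5.87 0.08 0.00
      vertex 5.00 5.00 27.00
    endloop
  endfacet
  facet normal 0.4928 -0.8531 0.1713
    outer loop
      vertex 5.87 0.08 0.00
      vertex 8.83 1.79 0.00
      vertex 5.00 5.00 27.00
    endloop
  endfacet
  facet normal 0.9256 -0.3374 0.1714
    outer loop
      vertex 8.83 1.79 0.00
      vertex 10.00 5.00 0.00
      vertex 5.00 5.00 27.00
    endloop
  endfacet
endsolid part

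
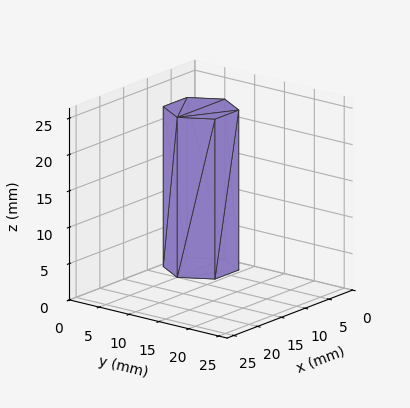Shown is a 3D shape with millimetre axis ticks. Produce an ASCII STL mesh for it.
Reading the render: the shape is a regular 6-sided prism (a cylinder approximated with 6 flat sides), circumscribed radius ≈ 5 mm, height ≈ 22 mm (dimensions read to the nearest mm from the axis ticks). For the STL, each face is triangulated and given an outward normal.

solid part
  facet normal 0.0000 0.0000 -1.0000
    outer loop
      vertex 2.500 9.330 0.000
      vertex 7.500 9.330 0.000
      vertex 10.000 5.000 0.000
    endloop
  endfacet
  facet normal 0.0000 0.0000 -1.0000
    outer loop
      vertex 0.000 5.000 0.000
      vertex 2.500 9.330 0.000
      vertex 10.000 5.000 0.000
    endloop
  endfacet
  facet normal 0.0000 0.0000 -1.0000
    outer loop
      vertex 2.500 0.670 0.000
      vertex 0.000 5.000 0.000
      vertex 10.000 5.000 0.000
    endloop
  endfacet
  facet normal 0.0000 0.0000 -1.0000
    outer loop
      vertex 7.500 0.670 0.000
      vertex 2.500 0.670 0.000
      vertex 10.000 5.000 0.000
    endloop
  endfacet
  facet normal 0.0000 0.0000 1.0000
    outer loop
      vertex 10.000 5.000 22.000
      vertex 7.500 9.330 22.000
      vertex 2.500 9.330 22.000
    endloop
  endfacet
  facet normal 0.0000 0.0000 1.0000
    outer loop
      vertex 10.000 5.000 22.000
      vertex 2.500 9.330 22.000
      vertex 0.000 5.000 22.000
    endloop
  endfacet
  facet normal 0.0000 0.0000 1.0000
    outer loop
      vertex 10.000 5.000 22.000
      vertex 0.000 5.000 22.000
      vertex 2.500 0.670 22.000
    endloop
  endfacet
  facet normal 0.0000 0.0000 1.0000
    outer loop
      vertex 10.000 5.000 22.000
      vertex 2.500 0.670 22.000
      vertex 7.500 0.670 22.000
    endloop
  endfacet
  facet normal 0.8660 0.5000 0.0000
    outer loop
      vertex 10.000 5.000 0.000
      vertex 7.500 9.330 0.000
      vertex 7.500 9.330 22.000
    endloop
  endfacet
  facet normal 0.8660 0.5000 0.0000
    outer loop
      vertex 10.000 5.000 0.000
      vertex 7.500 9.330 22.000
      vertex 10.000 5.000 22.000
    endloop
  endfacet
  facet normal 0.0000 1.0000 0.0000
    outer loop
      vertex 7.500 9.330 0.000
      vertex 2.500 9.330 0.000
      vertex 2.500 9.330 22.000
    endloop
  endfacet
  facet normal 0.0000 1.0000 0.0000
    outer loop
      vertex 7.500 9.330 0.000
      vertex 2.500 9.330 22.000
      vertex 7.500 9.330 22.000
    endloop
  endfacet
  facet normal -0.8660 0.5000 0.0000
    outer loop
      vertex 2.500 9.330 0.000
      vertex 0.000 5.000 0.000
      vertex 0.000 5.000 22.000
    endloop
  endfacet
  facet normal -0.8660 0.5000 0.0000
    outer loop
      vertex 2.500 9.330 0.000
      vertex 0.000 5.000 22.000
      vertex 2.500 9.330 22.000
    endloop
  endfacet
  facet normal -0.8660 -0.5000 0.0000
    outer loop
      vertex 0.000 5.000 0.000
      vertex 2.500 0.670 0.000
      vertex 2.500 0.670 22.000
    endloop
  endfacet
  facet normal -0.8660 -0.5000 0.0000
    outer loop
      vertex 0.000 5.000 0.000
      vertex 2.500 0.670 22.000
      vertex 0.000 5.000 22.000
    endloop
  endfacet
  facet normal 0.0000 -1.0000 0.0000
    outer loop
      vertex 2.500 0.670 0.000
      vertex 7.500 0.670 0.000
      vertex 7.500 0.670 22.000
    endloop
  endfacet
  facet normal 0.0000 -1.0000 0.0000
    outer loop
      vertex 2.500 0.670 0.000
      vertex 7.500 0.670 22.000
      vertex 2.500 0.670 22.000
    endloop
  endfacet
  facet normal 0.8660 -0.5000 0.0000
    outer loop
      vertex 7.500 0.670 0.000
      vertex 10.000 5.000 0.000
      vertex 10.000 5.000 22.000
    endloop
  endfacet
  facet normal 0.8660 -0.5000 0.0000
    outer loop
      vertex 7.500 0.670 0.000
      vertex 10.000 5.000 22.000
      vertex 7.500 0.670 22.000
    endloop
  endfacet
endsolid part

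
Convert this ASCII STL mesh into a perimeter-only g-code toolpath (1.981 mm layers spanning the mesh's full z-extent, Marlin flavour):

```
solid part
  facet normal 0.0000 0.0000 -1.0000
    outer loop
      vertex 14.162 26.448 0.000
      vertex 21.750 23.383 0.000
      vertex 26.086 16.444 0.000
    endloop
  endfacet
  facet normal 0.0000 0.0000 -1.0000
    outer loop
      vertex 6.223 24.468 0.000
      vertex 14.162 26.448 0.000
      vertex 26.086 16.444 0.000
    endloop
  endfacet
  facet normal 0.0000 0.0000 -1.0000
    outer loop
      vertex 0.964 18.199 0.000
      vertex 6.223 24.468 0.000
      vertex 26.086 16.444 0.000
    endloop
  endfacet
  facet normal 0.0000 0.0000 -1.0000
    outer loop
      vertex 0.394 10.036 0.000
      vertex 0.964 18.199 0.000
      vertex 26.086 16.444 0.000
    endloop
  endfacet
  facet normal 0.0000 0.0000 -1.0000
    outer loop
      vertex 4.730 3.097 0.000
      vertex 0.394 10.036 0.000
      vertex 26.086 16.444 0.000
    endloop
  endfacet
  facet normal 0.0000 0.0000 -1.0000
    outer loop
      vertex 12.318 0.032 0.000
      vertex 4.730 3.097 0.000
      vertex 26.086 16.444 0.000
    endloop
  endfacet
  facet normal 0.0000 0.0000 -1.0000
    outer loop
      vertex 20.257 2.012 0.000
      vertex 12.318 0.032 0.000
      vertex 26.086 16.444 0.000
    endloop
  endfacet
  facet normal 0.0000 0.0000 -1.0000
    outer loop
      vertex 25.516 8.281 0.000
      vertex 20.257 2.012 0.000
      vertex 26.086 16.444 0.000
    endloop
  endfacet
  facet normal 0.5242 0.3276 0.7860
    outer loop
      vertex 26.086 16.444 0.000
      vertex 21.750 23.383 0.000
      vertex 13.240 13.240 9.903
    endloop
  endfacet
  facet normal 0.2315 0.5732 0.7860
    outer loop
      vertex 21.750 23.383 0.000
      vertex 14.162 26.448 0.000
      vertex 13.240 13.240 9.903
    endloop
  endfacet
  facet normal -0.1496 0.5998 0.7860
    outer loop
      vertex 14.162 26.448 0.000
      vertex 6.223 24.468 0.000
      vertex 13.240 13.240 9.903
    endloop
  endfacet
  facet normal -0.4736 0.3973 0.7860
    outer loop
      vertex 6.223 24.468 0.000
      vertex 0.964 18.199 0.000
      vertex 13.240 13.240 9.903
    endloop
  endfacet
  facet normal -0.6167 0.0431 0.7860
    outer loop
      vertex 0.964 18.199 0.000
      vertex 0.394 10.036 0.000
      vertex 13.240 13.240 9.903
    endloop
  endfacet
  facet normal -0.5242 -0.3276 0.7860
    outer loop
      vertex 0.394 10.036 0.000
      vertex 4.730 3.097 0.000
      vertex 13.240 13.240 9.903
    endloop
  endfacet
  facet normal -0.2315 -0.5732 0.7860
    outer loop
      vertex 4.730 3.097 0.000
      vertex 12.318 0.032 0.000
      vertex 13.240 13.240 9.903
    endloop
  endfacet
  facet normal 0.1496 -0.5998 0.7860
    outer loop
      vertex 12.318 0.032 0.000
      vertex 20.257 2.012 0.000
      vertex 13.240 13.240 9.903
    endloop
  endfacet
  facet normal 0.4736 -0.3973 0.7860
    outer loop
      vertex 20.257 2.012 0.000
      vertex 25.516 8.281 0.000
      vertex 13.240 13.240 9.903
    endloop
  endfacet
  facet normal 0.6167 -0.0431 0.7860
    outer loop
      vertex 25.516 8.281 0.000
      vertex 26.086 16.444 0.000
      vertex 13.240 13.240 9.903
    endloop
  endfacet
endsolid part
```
; perimeter-only toolpath
G21 ; units = mm
G90 ; absolute positioning
G28 ; home
; layer 1
G0 Z1.981
G0 X23.517 Y15.803
G1 X20.048 Y21.354
G1 X13.978 Y23.806
G1 X7.626 Y22.222
G1 X3.419 Y17.207
G1 X2.963 Y10.677
G1 X6.432 Y5.126
G1 X12.502 Y2.674
G1 X18.854 Y4.258
G1 X23.061 Y9.273
G1 X23.517 Y15.803
; layer 2
G0 Z3.961
G0 X20.948 Y15.162
G1 X18.346 Y19.326
G1 X13.793 Y21.165
G1 X9.030 Y19.977
G1 X5.874 Y16.215
G1 X5.532 Y11.318
G1 X8.134 Y7.154
G1 X12.687 Y5.315
G1 X17.450 Y6.503
G1 X20.606 Y10.265
G1 X20.948 Y15.162
; layer 3
G0 Z5.942
G0 X18.378 Y14.522
G1 X16.644 Y17.297
G1 X13.609 Y18.523
G1 X10.433 Y17.731
G1 X8.330 Y15.224
G1 X8.102 Y11.958
G1 X9.836 Y9.183
G1 X12.871 Y7.957
G1 X16.047 Y8.749
G1 X18.150 Y11.256
G1 X18.378 Y14.522
; layer 4
G0 Z7.922
G0 X15.809 Y13.881
G1 X14.942 Y15.269
G1 X13.424 Y15.882
G1 X11.837 Y15.486
G1 X10.785 Y14.232
G1 X10.671 Y12.599
G1 X11.538 Y11.211
G1 X13.056 Y10.598
G1 X14.643 Y10.994
G1 X15.695 Y12.248
G1 X15.809 Y13.881
M2 ; end

The solid is a regular 10-sided pyramid, base circumscribed radius ≈ 13.2 mm, apex at z ≈ 9.9 mm. Slicing at Δz = 1.981 mm — 5 equal slices spanning the solid's height, so layer i sits at z = i·h/5 — gives 4 non-empty perimeters. Each is a 10-segment closed polygon; G0 lifts to the layer z and rapids to the start vertex, then G1 traces the edges. The cross-section shrinks linearly with z (the slice at the apex is degenerate and omitted).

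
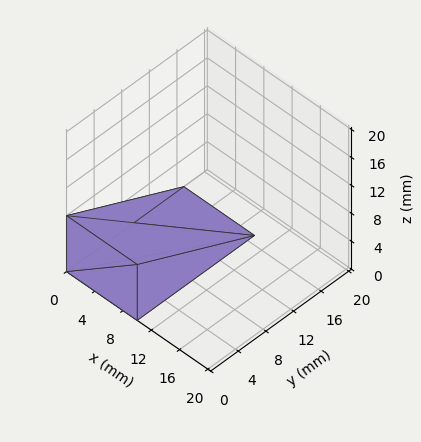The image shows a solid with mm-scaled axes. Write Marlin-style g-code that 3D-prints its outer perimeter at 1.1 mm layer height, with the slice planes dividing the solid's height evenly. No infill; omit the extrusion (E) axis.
Reading the render: the shape is a wedge (ramp): 10 × 17 mm base, rising to 8 mm along the y=0 edge and sloping linearly to z=0 at y=17 (dimensions read to the nearest mm from the axis ticks). For the g-code, the solid's height is divided into equal slices at the stated Δz and each level perimeter traced with G1 moves after a G0 lift.

; perimeter-only toolpath
G21 ; units = mm
G90 ; absolute positioning
G28 ; home
; layer 1
G0 Z1.1
G0 X0.0 Y0.0
G1 X10.0 Y0.0
G1 X10.0 Y14.6
G1 X0.0 Y14.6
G1 X0.0 Y0.0
; layer 2
G0 Z2.3
G0 X0.0 Y0.0
G1 X10.0 Y0.0
G1 X10.0 Y12.1
G1 X0.0 Y12.1
G1 X0.0 Y0.0
; layer 3
G0 Z3.4
G0 X0.0 Y0.0
G1 X10.0 Y0.0
G1 X10.0 Y9.7
G1 X0.0 Y9.7
G1 X0.0 Y0.0
; layer 4
G0 Z4.6
G0 X0.0 Y0.0
G1 X10.0 Y0.0
G1 X10.0 Y7.3
G1 X0.0 Y7.3
G1 X0.0 Y0.0
; layer 5
G0 Z5.7
G0 X0.0 Y0.0
G1 X10.0 Y0.0
G1 X10.0 Y4.9
G1 X0.0 Y4.9
G1 X0.0 Y0.0
; layer 6
G0 Z6.9
G0 X0.0 Y0.0
G1 X10.0 Y0.0
G1 X10.0 Y2.4
G1 X0.0 Y2.4
G1 X0.0 Y0.0
M2 ; end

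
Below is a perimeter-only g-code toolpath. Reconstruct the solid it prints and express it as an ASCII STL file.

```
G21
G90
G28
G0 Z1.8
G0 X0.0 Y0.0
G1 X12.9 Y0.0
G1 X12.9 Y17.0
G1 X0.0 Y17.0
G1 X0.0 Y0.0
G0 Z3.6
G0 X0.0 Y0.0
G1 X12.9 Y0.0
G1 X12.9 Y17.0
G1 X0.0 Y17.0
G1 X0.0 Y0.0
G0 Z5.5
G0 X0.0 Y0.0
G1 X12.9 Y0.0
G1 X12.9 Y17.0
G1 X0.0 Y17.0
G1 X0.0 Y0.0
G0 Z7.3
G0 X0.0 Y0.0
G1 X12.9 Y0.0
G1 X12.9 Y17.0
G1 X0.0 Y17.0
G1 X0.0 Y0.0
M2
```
solid part
  facet normal 0.0000 0.0000 -1.0000
    outer loop
      vertex 12.9 17.0 0.0
      vertex 12.9 0.0 0.0
      vertex 0.0 0.0 0.0
    endloop
  endfacet
  facet normal 0.0000 0.0000 -1.0000
    outer loop
      vertex 0.0 17.0 0.0
      vertex 12.9 17.0 0.0
      vertex 0.0 0.0 0.0
    endloop
  endfacet
  facet normal 0.0000 0.0000 1.0000
    outer loop
      vertex 0.0 0.0 7.3
      vertex 12.9 0.0 7.3
      vertex 12.9 17.0 7.3
    endloop
  endfacet
  facet normal 0.0000 0.0000 1.0000
    outer loop
      vertex 0.0 0.0 7.3
      vertex 12.9 17.0 7.3
      vertex 0.0 17.0 7.3
    endloop
  endfacet
  facet normal 0.0000 -1.0000 0.0000
    outer loop
      vertex 0.0 0.0 0.0
      vertex 12.9 0.0 0.0
      vertex 12.9 0.0 7.3
    endloop
  endfacet
  facet normal 0.0000 -1.0000 0.0000
    outer loop
      vertex 0.0 0.0 0.0
      vertex 12.9 0.0 7.3
      vertex 0.0 0.0 7.3
    endloop
  endfacet
  facet normal 0.0000 1.0000 0.0000
    outer loop
      vertex 12.9 17.0 7.3
      vertex 12.9 17.0 0.0
      vertex 0.0 17.0 0.0
    endloop
  endfacet
  facet normal 0.0000 1.0000 0.0000
    outer loop
      vertex 0.0 17.0 7.3
      vertex 12.9 17.0 7.3
      vertex 0.0 17.0 0.0
    endloop
  endfacet
  facet normal -1.0000 0.0000 0.0000
    outer loop
      vertex 0.0 17.0 7.3
      vertex 0.0 17.0 0.0
      vertex 0.0 0.0 0.0
    endloop
  endfacet
  facet normal -1.0000 0.0000 0.0000
    outer loop
      vertex 0.0 0.0 7.3
      vertex 0.0 17.0 7.3
      vertex 0.0 0.0 0.0
    endloop
  endfacet
  facet normal 1.0000 0.0000 0.0000
    outer loop
      vertex 12.9 0.0 0.0
      vertex 12.9 17.0 0.0
      vertex 12.9 17.0 7.3
    endloop
  endfacet
  facet normal 1.0000 0.0000 0.0000
    outer loop
      vertex 12.9 0.0 0.0
      vertex 12.9 17.0 7.3
      vertex 12.9 0.0 7.3
    endloop
  endfacet
endsolid part

The G0 Z moves step by Δz≈1.8 mm. Every layer's G1 loop is the same polygon, so the solid is a straight extrusion of it from z=0 to z≈7.3. Closing with flat bottom and top caps and triangulating gives 12 facets — a rectangular box, roughly 12.9 × 17 mm footprint and 7.3 mm tall.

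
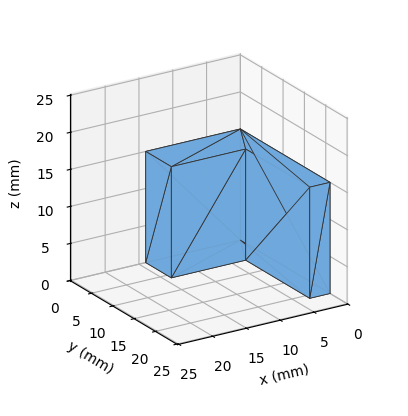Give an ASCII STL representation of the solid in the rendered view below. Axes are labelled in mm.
Reading the render: the shape is an L-shaped prism: outer 14 × 21 mm, arm thicknesses ≈ 6 mm (horizontal) and 3 mm (vertical), extruded 15 mm in z (dimensions read to the nearest mm from the axis ticks). For the STL, each face is triangulated and given an outward normal.

solid part
  facet normal 0.0000 0.0000 -1.0000
    outer loop
      vertex 14.000 6.000 0.000
      vertex 14.000 0.000 0.000
      vertex 0.000 0.000 0.000
    endloop
  endfacet
  facet normal 0.0000 0.0000 -1.0000
    outer loop
      vertex 3.000 6.000 0.000
      vertex 14.000 6.000 0.000
      vertex 0.000 0.000 0.000
    endloop
  endfacet
  facet normal 0.0000 0.0000 -1.0000
    outer loop
      vertex 3.000 21.000 0.000
      vertex 3.000 6.000 0.000
      vertex 0.000 0.000 0.000
    endloop
  endfacet
  facet normal 0.0000 0.0000 -1.0000
    outer loop
      vertex 0.000 21.000 0.000
      vertex 3.000 21.000 0.000
      vertex 0.000 0.000 0.000
    endloop
  endfacet
  facet normal 0.0000 0.0000 1.0000
    outer loop
      vertex 0.000 0.000 15.000
      vertex 14.000 0.000 15.000
      vertex 14.000 6.000 15.000
    endloop
  endfacet
  facet normal 0.0000 0.0000 1.0000
    outer loop
      vertex 0.000 0.000 15.000
      vertex 14.000 6.000 15.000
      vertex 3.000 6.000 15.000
    endloop
  endfacet
  facet normal 0.0000 0.0000 1.0000
    outer loop
      vertex 0.000 0.000 15.000
      vertex 3.000 6.000 15.000
      vertex 3.000 21.000 15.000
    endloop
  endfacet
  facet normal 0.0000 0.0000 1.0000
    outer loop
      vertex 0.000 0.000 15.000
      vertex 3.000 21.000 15.000
      vertex 0.000 21.000 15.000
    endloop
  endfacet
  facet normal 0.0000 -1.0000 0.0000
    outer loop
      vertex 0.000 0.000 0.000
      vertex 14.000 0.000 0.000
      vertex 14.000 0.000 15.000
    endloop
  endfacet
  facet normal 0.0000 -1.0000 0.0000
    outer loop
      vertex 0.000 0.000 0.000
      vertex 14.000 0.000 15.000
      vertex 0.000 0.000 15.000
    endloop
  endfacet
  facet normal 1.0000 0.0000 0.0000
    outer loop
      vertex 14.000 0.000 0.000
      vertex 14.000 6.000 0.000
      vertex 14.000 6.000 15.000
    endloop
  endfacet
  facet normal 1.0000 0.0000 0.0000
    outer loop
      vertex 14.000 0.000 0.000
      vertex 14.000 6.000 15.000
      vertex 14.000 0.000 15.000
    endloop
  endfacet
  facet normal 0.0000 1.0000 0.0000
    outer loop
      vertex 14.000 6.000 0.000
      vertex 3.000 6.000 0.000
      vertex 3.000 6.000 15.000
    endloop
  endfacet
  facet normal 0.0000 1.0000 0.0000
    outer loop
      vertex 14.000 6.000 0.000
      vertex 3.000 6.000 15.000
      vertex 14.000 6.000 15.000
    endloop
  endfacet
  facet normal 1.0000 0.0000 0.0000
    outer loop
      vertex 3.000 6.000 0.000
      vertex 3.000 21.000 0.000
      vertex 3.000 21.000 15.000
    endloop
  endfacet
  facet normal 1.0000 0.0000 0.0000
    outer loop
      vertex 3.000 6.000 0.000
      vertex 3.000 21.000 15.000
      vertex 3.000 6.000 15.000
    endloop
  endfacet
  facet normal 0.0000 1.0000 0.0000
    outer loop
      vertex 3.000 21.000 0.000
      vertex 0.000 21.000 0.000
      vertex 0.000 21.000 15.000
    endloop
  endfacet
  facet normal 0.0000 1.0000 0.0000
    outer loop
      vertex 3.000 21.000 0.000
      vertex 0.000 21.000 15.000
      vertex 3.000 21.000 15.000
    endloop
  endfacet
  facet normal -1.0000 0.0000 0.0000
    outer loop
      vertex 0.000 21.000 0.000
      vertex 0.000 0.000 0.000
      vertex 0.000 0.000 15.000
    endloop
  endfacet
  facet normal -1.0000 0.0000 0.0000
    outer loop
      vertex 0.000 21.000 0.000
      vertex 0.000 0.000 15.000
      vertex 0.000 21.000 15.000
    endloop
  endfacet
endsolid part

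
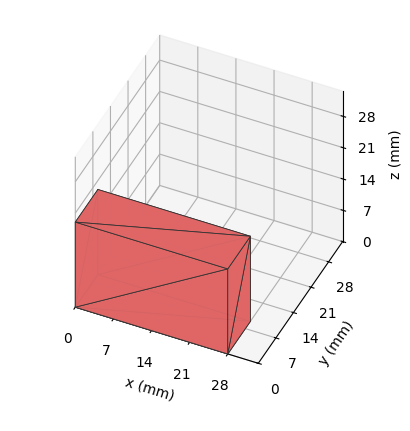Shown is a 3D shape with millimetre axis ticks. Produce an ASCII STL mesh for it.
Reading the render: the shape is a rectangular box, roughly 28 × 9 mm footprint and 19 mm tall (dimensions read to the nearest mm from the axis ticks). For the STL, each face is triangulated and given an outward normal.

solid part
  facet normal 0.0000 0.0000 -1.0000
    outer loop
      vertex 28.0 9.0 0.0
      vertex 28.0 0.0 0.0
      vertex 0.0 0.0 0.0
    endloop
  endfacet
  facet normal 0.0000 0.0000 -1.0000
    outer loop
      vertex 0.0 9.0 0.0
      vertex 28.0 9.0 0.0
      vertex 0.0 0.0 0.0
    endloop
  endfacet
  facet normal 0.0000 0.0000 1.0000
    outer loop
      vertex 0.0 0.0 19.0
      vertex 28.0 0.0 19.0
      vertex 28.0 9.0 19.0
    endloop
  endfacet
  facet normal 0.0000 0.0000 1.0000
    outer loop
      vertex 0.0 0.0 19.0
      vertex 28.0 9.0 19.0
      vertex 0.0 9.0 19.0
    endloop
  endfacet
  facet normal 0.0000 -1.0000 0.0000
    outer loop
      vertex 0.0 0.0 0.0
      vertex 28.0 0.0 0.0
      vertex 28.0 0.0 19.0
    endloop
  endfacet
  facet normal 0.0000 -1.0000 0.0000
    outer loop
      vertex 0.0 0.0 0.0
      vertex 28.0 0.0 19.0
      vertex 0.0 0.0 19.0
    endloop
  endfacet
  facet normal 0.0000 1.0000 0.0000
    outer loop
      vertex 28.0 9.0 19.0
      vertex 28.0 9.0 0.0
      vertex 0.0 9.0 0.0
    endloop
  endfacet
  facet normal 0.0000 1.0000 0.0000
    outer loop
      vertex 0.0 9.0 19.0
      vertex 28.0 9.0 19.0
      vertex 0.0 9.0 0.0
    endloop
  endfacet
  facet normal -1.0000 0.0000 0.0000
    outer loop
      vertex 0.0 9.0 19.0
      vertex 0.0 9.0 0.0
      vertex 0.0 0.0 0.0
    endloop
  endfacet
  facet normal -1.0000 0.0000 0.0000
    outer loop
      vertex 0.0 0.0 19.0
      vertex 0.0 9.0 19.0
      vertex 0.0 0.0 0.0
    endloop
  endfacet
  facet normal 1.0000 0.0000 0.0000
    outer loop
      vertex 28.0 0.0 0.0
      vertex 28.0 9.0 0.0
      vertex 28.0 9.0 19.0
    endloop
  endfacet
  facet normal 1.0000 0.0000 0.0000
    outer loop
      vertex 28.0 0.0 0.0
      vertex 28.0 9.0 19.0
      vertex 28.0 0.0 19.0
    endloop
  endfacet
endsolid part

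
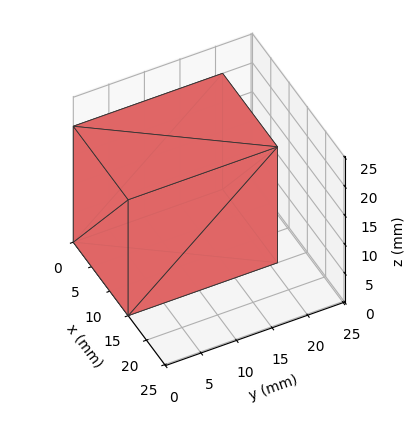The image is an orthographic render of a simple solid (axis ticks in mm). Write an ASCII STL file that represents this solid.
Reading the render: the shape is a rectangular box, roughly 15 × 21 mm footprint and 20 mm tall (dimensions read to the nearest mm from the axis ticks). For the STL, each face is triangulated and given an outward normal.

solid part
  facet normal 0.0000 0.0000 -1.0000
    outer loop
      vertex 15.000 21.000 0.000
      vertex 15.000 0.000 0.000
      vertex 0.000 0.000 0.000
    endloop
  endfacet
  facet normal 0.0000 0.0000 -1.0000
    outer loop
      vertex 0.000 21.000 0.000
      vertex 15.000 21.000 0.000
      vertex 0.000 0.000 0.000
    endloop
  endfacet
  facet normal 0.0000 0.0000 1.0000
    outer loop
      vertex 0.000 0.000 20.000
      vertex 15.000 0.000 20.000
      vertex 15.000 21.000 20.000
    endloop
  endfacet
  facet normal 0.0000 0.0000 1.0000
    outer loop
      vertex 0.000 0.000 20.000
      vertex 15.000 21.000 20.000
      vertex 0.000 21.000 20.000
    endloop
  endfacet
  facet normal 0.0000 -1.0000 0.0000
    outer loop
      vertex 0.000 0.000 0.000
      vertex 15.000 0.000 0.000
      vertex 15.000 0.000 20.000
    endloop
  endfacet
  facet normal 0.0000 -1.0000 0.0000
    outer loop
      vertex 0.000 0.000 0.000
      vertex 15.000 0.000 20.000
      vertex 0.000 0.000 20.000
    endloop
  endfacet
  facet normal 0.0000 1.0000 0.0000
    outer loop
      vertex 15.000 21.000 20.000
      vertex 15.000 21.000 0.000
      vertex 0.000 21.000 0.000
    endloop
  endfacet
  facet normal 0.0000 1.0000 0.0000
    outer loop
      vertex 0.000 21.000 20.000
      vertex 15.000 21.000 20.000
      vertex 0.000 21.000 0.000
    endloop
  endfacet
  facet normal -1.0000 0.0000 0.0000
    outer loop
      vertex 0.000 21.000 20.000
      vertex 0.000 21.000 0.000
      vertex 0.000 0.000 0.000
    endloop
  endfacet
  facet normal -1.0000 0.0000 0.0000
    outer loop
      vertex 0.000 0.000 20.000
      vertex 0.000 21.000 20.000
      vertex 0.000 0.000 0.000
    endloop
  endfacet
  facet normal 1.0000 0.0000 0.0000
    outer loop
      vertex 15.000 0.000 0.000
      vertex 15.000 21.000 0.000
      vertex 15.000 21.000 20.000
    endloop
  endfacet
  facet normal 1.0000 0.0000 0.0000
    outer loop
      vertex 15.000 0.000 0.000
      vertex 15.000 21.000 20.000
      vertex 15.000 0.000 20.000
    endloop
  endfacet
endsolid part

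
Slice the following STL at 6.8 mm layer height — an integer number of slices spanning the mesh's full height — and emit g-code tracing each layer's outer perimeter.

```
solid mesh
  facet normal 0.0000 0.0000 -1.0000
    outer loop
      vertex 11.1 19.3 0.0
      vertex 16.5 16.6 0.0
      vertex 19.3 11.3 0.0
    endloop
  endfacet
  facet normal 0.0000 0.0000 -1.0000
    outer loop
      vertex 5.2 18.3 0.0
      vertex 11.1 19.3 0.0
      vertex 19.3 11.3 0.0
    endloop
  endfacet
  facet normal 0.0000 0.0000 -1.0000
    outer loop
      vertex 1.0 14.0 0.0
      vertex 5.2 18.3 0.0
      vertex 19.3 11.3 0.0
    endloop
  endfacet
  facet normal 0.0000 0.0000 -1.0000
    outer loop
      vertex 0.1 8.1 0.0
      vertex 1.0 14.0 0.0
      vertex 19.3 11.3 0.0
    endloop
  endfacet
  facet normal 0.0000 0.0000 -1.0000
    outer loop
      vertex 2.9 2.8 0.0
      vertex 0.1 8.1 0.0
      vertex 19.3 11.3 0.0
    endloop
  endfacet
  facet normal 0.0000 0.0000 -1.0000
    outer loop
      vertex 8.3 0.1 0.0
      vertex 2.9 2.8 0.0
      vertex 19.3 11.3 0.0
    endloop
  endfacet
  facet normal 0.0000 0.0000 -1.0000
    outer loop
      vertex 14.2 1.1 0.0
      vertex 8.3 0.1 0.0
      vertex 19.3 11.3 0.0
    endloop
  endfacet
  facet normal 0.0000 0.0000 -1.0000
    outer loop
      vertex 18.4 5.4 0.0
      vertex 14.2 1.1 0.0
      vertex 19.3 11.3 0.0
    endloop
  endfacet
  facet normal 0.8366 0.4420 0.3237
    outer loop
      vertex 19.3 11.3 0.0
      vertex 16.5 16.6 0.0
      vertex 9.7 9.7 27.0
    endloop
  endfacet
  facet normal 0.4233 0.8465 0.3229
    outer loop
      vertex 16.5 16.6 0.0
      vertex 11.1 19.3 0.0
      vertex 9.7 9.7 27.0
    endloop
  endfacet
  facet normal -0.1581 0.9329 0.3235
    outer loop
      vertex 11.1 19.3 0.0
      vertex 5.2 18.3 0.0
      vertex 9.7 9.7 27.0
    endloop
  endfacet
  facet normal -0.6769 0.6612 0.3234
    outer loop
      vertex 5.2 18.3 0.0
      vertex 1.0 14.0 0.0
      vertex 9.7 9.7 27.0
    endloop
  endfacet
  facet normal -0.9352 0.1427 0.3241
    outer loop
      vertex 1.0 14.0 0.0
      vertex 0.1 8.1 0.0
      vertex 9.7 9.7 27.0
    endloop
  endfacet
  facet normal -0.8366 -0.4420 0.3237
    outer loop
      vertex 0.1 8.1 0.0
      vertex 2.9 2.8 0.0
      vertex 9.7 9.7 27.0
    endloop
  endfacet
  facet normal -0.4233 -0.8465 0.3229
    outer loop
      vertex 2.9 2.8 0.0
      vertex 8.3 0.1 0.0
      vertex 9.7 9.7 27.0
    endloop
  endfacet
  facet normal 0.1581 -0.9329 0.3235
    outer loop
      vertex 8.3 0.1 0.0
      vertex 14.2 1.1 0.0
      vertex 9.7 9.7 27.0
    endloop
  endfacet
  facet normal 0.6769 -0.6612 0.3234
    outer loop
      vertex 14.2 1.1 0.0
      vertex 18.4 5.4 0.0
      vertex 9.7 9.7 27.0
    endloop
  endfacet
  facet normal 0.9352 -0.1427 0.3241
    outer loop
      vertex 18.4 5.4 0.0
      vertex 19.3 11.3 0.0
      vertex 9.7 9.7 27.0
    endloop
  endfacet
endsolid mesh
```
; perimeter-only toolpath
G21 ; units = mm
G90 ; absolute positioning
G28 ; home
; layer 1
G0 Z6.8
G0 X16.9 Y10.9
G1 X14.8 Y14.9
G1 X10.8 Y16.9
G1 X6.3 Y16.2
G1 X3.2 Y12.9
G1 X2.5 Y8.5
G1 X4.6 Y4.5
G1 X8.7 Y2.5
G1 X13.1 Y3.2
G1 X16.2 Y6.5
G1 X16.9 Y10.9
; layer 2
G0 Z13.5
G0 X14.5 Y10.5
G1 X13.1 Y13.2
G1 X10.4 Y14.5
G1 X7.4 Y14.0
G1 X5.3 Y11.8
G1 X4.9 Y8.9
G1 X6.3 Y6.2
G1 X9.0 Y4.9
G1 X11.9 Y5.4
G1 X14.0 Y7.5
G1 X14.5 Y10.5
; layer 3
G0 Z20.2
G0 X12.1 Y10.1
G1 X11.4 Y11.4
G1 X10.0 Y12.1
G1 X8.6 Y11.8
G1 X7.5 Y10.8
G1 X7.3 Y9.3
G1 X8.0 Y8.0
G1 X9.3 Y7.3
G1 X10.8 Y7.5
G1 X11.9 Y8.6
G1 X12.1 Y10.1
M2 ; end

The solid is a regular 10-sided pyramid, base circumscribed radius ≈ 9.7 mm, apex at z ≈ 27 mm. Slicing at Δz = 6.8 mm — 4 equal slices spanning the solid's height, so layer i sits at z = i·h/4 — gives 3 non-empty perimeters. Each is a 10-segment closed polygon; G0 lifts to the layer z and rapids to the start vertex, then G1 traces the edges. The cross-section shrinks linearly with z (the slice at the apex is degenerate and omitted).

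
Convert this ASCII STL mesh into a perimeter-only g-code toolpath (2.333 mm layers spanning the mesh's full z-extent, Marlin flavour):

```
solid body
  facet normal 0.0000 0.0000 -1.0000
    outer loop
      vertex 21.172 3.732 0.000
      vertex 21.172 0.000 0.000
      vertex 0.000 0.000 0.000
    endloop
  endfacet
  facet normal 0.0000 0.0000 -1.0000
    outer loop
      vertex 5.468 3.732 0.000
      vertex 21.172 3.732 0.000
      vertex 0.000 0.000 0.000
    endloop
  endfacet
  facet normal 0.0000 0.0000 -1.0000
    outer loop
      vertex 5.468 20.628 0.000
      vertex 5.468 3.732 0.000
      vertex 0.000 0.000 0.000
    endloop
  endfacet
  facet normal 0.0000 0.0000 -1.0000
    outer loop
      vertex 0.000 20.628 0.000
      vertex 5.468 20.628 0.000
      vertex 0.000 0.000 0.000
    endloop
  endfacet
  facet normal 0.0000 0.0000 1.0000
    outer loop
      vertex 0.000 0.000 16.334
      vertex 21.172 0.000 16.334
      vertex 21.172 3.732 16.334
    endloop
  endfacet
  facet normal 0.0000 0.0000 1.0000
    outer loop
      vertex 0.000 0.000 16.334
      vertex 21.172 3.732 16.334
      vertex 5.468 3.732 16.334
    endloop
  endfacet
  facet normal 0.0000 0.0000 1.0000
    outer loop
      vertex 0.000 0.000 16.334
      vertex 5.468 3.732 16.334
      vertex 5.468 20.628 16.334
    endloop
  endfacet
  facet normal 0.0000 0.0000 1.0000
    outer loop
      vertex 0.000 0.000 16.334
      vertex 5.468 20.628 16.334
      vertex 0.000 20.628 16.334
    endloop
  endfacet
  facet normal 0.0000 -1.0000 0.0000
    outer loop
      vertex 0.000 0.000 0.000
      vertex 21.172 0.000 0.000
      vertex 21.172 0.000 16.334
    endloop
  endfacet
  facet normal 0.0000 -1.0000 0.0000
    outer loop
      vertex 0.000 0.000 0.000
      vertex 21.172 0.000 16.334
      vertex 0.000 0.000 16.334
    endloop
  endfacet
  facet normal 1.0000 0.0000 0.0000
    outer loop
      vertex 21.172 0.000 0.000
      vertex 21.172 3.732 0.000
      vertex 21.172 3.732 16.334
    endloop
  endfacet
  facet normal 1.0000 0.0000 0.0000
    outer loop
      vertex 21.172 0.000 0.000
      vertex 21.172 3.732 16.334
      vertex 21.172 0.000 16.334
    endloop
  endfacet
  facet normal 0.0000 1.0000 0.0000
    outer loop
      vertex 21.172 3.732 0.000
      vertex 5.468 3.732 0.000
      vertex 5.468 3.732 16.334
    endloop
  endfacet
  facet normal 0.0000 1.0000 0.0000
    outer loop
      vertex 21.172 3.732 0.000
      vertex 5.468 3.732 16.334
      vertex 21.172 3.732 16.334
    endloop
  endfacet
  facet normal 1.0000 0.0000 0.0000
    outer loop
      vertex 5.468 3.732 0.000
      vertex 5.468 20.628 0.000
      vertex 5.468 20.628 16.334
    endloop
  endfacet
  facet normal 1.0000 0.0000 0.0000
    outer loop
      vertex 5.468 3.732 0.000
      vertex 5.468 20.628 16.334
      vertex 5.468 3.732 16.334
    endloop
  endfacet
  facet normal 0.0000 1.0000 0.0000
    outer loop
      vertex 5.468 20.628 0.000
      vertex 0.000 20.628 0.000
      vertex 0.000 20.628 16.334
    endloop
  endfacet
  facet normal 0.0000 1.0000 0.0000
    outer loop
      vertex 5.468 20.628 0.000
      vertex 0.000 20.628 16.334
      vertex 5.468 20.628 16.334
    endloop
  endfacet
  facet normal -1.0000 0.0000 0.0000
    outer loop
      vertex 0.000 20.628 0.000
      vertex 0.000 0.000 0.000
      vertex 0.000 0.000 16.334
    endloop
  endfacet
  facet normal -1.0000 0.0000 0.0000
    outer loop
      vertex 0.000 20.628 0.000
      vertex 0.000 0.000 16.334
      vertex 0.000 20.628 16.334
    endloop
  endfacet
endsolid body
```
; perimeter-only toolpath
G21 ; units = mm
G90 ; absolute positioning
G28 ; home
; layer 1
G0 Z2.333
G0 X0.000 Y0.000
G1 X21.172 Y0.000
G1 X21.172 Y3.732
G1 X5.468 Y3.732
G1 X5.468 Y20.628
G1 X0.000 Y20.628
G1 X0.000 Y0.000
; layer 2
G0 Z4.667
G0 X0.000 Y0.000
G1 X21.172 Y0.000
G1 X21.172 Y3.732
G1 X5.468 Y3.732
G1 X5.468 Y20.628
G1 X0.000 Y20.628
G1 X0.000 Y0.000
; layer 3
G0 Z7.000
G0 X0.000 Y0.000
G1 X21.172 Y0.000
G1 X21.172 Y3.732
G1 X5.468 Y3.732
G1 X5.468 Y20.628
G1 X0.000 Y20.628
G1 X0.000 Y0.000
; layer 4
G0 Z9.334
G0 X0.000 Y0.000
G1 X21.172 Y0.000
G1 X21.172 Y3.732
G1 X5.468 Y3.732
G1 X5.468 Y20.628
G1 X0.000 Y20.628
G1 X0.000 Y0.000
; layer 5
G0 Z11.667
G0 X0.000 Y0.000
G1 X21.172 Y0.000
G1 X21.172 Y3.732
G1 X5.468 Y3.732
G1 X5.468 Y20.628
G1 X0.000 Y20.628
G1 X0.000 Y0.000
; layer 6
G0 Z14.001
G0 X0.000 Y0.000
G1 X21.172 Y0.000
G1 X21.172 Y3.732
G1 X5.468 Y3.732
G1 X5.468 Y20.628
G1 X0.000 Y20.628
G1 X0.000 Y0.000
; layer 7
G0 Z16.334
G0 X0.000 Y0.000
G1 X21.172 Y0.000
G1 X21.172 Y3.732
G1 X5.468 Y3.732
G1 X5.468 Y20.628
G1 X0.000 Y20.628
G1 X0.000 Y0.000
M2 ; end

The solid is an L-shaped prism: outer 21.2 × 20.6 mm, arm thicknesses ≈ 3.73 mm (horizontal) and 5.47 mm (vertical), extruded 16.3 mm in z. Slicing at Δz = 2.333 mm — 7 equal slices spanning the solid's height, so layer i sits at z = i·h/7 — gives 7 non-empty perimeters. Each is a 6-segment closed polygon; G0 lifts to the layer z and rapids to the start vertex, then G1 traces the edges.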